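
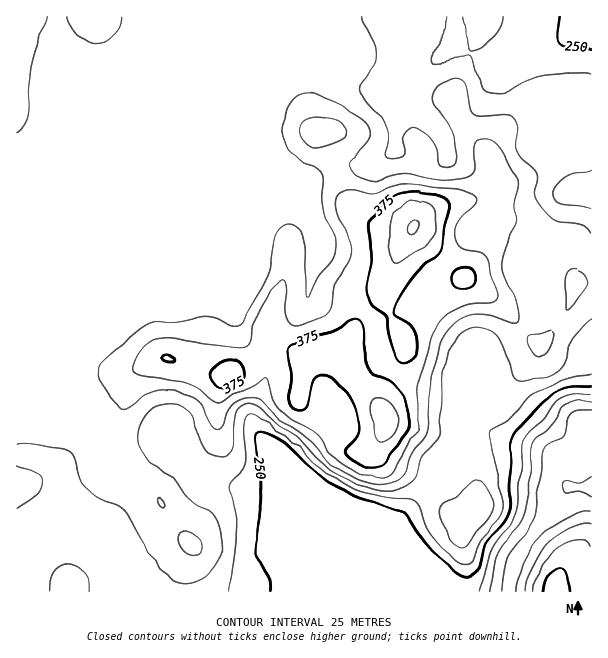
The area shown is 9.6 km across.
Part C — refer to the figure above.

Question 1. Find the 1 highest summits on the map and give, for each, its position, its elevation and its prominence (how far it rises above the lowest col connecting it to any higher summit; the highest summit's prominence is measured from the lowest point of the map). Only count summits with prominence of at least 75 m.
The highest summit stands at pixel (413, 228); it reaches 427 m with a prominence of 281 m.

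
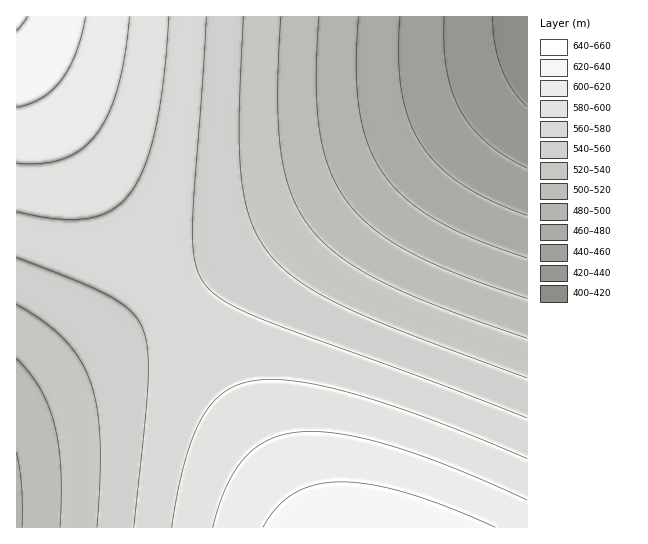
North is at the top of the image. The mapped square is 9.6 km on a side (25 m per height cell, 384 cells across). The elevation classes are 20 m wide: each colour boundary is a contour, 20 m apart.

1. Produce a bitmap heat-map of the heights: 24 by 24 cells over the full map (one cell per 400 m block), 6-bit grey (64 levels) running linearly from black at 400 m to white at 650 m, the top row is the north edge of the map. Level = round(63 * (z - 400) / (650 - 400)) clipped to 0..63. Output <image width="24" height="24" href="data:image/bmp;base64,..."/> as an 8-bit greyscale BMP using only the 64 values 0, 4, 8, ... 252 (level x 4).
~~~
<image width="24" height="24" href="data:image/bmp;base64,Qk12BgAAAAAAADYEAAAoAAAAGAAAABgAAAABAAgAAAAAAEACAAATCwAAEwsAAAABAAAAAAAAAAAAAAEBAQACAgIAAwMDAAQEBAAFBQUABgYGAAcHBwAICAgACQkJAAoKCgALCwsADAwMAA0NDQAODg4ADw8PABAQEAAREREAEhISABMTEwAUFBQAFRUVABYWFgAXFxcAGBgYABkZGQAaGhoAGxsbABwcHAAdHR0AHh4eAB8fHwAgICAAISEhACIiIgAjIyMAJCQkACUlJQAmJiYAJycnACgoKAApKSkAKioqACsrKwAsLCwALS0tAC4uLgAvLy8AMDAwADExMQAyMjIAMzMzADQ0NAA1NTUANjY2ADc3NwA4ODgAOTk5ADo6OgA7OzsAPDw8AD09PQA+Pj4APz8/AEBAQABBQUEAQkJCAENDQwBEREQARUVFAEZGRgBHR0cASEhIAElJSQBKSkoAS0tLAExMTABNTU0ATk5OAE9PTwBQUFAAUVFRAFJSUgBTU1MAVFRUAFVVVQBWVlYAV1dXAFhYWABZWVkAWlpaAFtbWwBcXFwAXV1dAF5eXgBfX18AYGBgAGFhYQBiYmIAY2NjAGRkZABlZWUAZmZmAGdnZwBoaGgAaWlpAGpqagBra2sAbGxsAG1tbQBubm4Ab29vAHBwcABxcXEAcnJyAHNzcwB0dHQAdXV1AHZ2dgB3d3cAeHh4AHl5eQB6enoAe3t7AHx8fAB9fX0Afn5+AH9/fwCAgIAAgYGBAIKCggCDg4MAhISEAIWFhQCGhoYAh4eHAIiIiACJiYkAioqKAIuLiwCMjIwAjY2NAI6OjgCPj48AkJCQAJGRkQCSkpIAk5OTAJSUlACVlZUAlpaWAJeXlwCYmJgAmZmZAJqamgCbm5sAnJycAJ2dnQCenp4An5+fAKCgoAChoaEAoqKiAKOjowCkpKQApaWlAKampgCnp6cAqKioAKmpqQCqqqoAq6urAKysrACtra0Arq6uAK+vrwCwsLAAsbGxALKysgCzs7MAtLS0ALW1tQC2trYAt7e3ALi4uAC5ubkAurq6ALu7uwC8vLwAvb29AL6+vgC/v78AwMDAAMHBwQDCwsIAw8PDAMTExADFxcUAxsbGAMfHxwDIyMgAycnJAMrKygDLy8sAzMzMAM3NzQDOzs4Az8/PANDQ0ADR0dEA0tLSANPT0wDU1NQA1dXVANbW1gDX19cA2NjYANnZ2QDa2toA29vbANzc3ADd3d0A3t7eAN/f3wDg4OAA4eHhAOLi4gDj4+MA5OTkAOXl5QDm5uYA5+fnAOjo6ADp6ekA6urqAOvr6wDs7OwA7e3tAO7u7gDv7+8A8PDwAPHx8QDy8vIA8/PzAPT09AD19fUA9vb2APf39wD4+PgA+fn5APr6+gD7+/sA/Pz8AP39/QD+/v4A////AGh0fIiUoKy4wMzU3ODo6Ozs7Ojk4NzY1Gh0fIiUoKy0wMjQ2Nzg5OTk4ODc2NTQyGh0fIiUoKi0vMTM0NjY3NzY2NTQzMjEwGh0fIiUnKiwuMDIzNDQ1NDQzMzIxLy4tGx0gIiUnKSwuLzEyMjIyMjIxMC8uLSwrHB4gIyUnKSstLi8wMDAwMC8uLSwrKikoHR8hIyUnKSssLS4uLi4uLSwrKikoJyYlHiAiJCYnKSorLCwsLCwrKiopKCcmJCMiICIjJSYoKSoqKysrKiopKCcmJSQjIiEgIiMlJicoKSkqKikpKCcmJSQjIiEgHx4dJCUmJygpKSkpKSgnJiUkIyIgHx4dHBsaJicoKSkpKSkpKCcmJCMiIB8eHRwaGRkYKCkqKioqKikoJyYkIyEgHh0bGhkYFxYVKyssLCwrKikoJyUjISAeHBsZGBcVFBMSLS0tLS0sKyooJiQiIB4cGhkXFhQTEhEQLy8vLy4tLCooJiQiHx0bGRcVFBIREA8OMTExMC8uLCooJiMhHxwaGBYUEhAPDgwLMzMyMjAvLSsoJiMhHhwZFxUTEQ8NDAoJNTU0MzEvLSsoJiMgHhsZFhQSEA4MCgkINzY1NDIwLispJiMgHhsYFhMRDw0LCQcGODg2NTMxLiwpJiMgHhsYFRMQDgwKCAYFOjk3NjMxLywpJiMgHhsYFRMQDgwJBwYEOzo4NjQyLywpJiQhHhsYFRMQDgsJBwUDPDs5NzQyLywpJyQhHhsYFhMQDgsJBwUDA=="/>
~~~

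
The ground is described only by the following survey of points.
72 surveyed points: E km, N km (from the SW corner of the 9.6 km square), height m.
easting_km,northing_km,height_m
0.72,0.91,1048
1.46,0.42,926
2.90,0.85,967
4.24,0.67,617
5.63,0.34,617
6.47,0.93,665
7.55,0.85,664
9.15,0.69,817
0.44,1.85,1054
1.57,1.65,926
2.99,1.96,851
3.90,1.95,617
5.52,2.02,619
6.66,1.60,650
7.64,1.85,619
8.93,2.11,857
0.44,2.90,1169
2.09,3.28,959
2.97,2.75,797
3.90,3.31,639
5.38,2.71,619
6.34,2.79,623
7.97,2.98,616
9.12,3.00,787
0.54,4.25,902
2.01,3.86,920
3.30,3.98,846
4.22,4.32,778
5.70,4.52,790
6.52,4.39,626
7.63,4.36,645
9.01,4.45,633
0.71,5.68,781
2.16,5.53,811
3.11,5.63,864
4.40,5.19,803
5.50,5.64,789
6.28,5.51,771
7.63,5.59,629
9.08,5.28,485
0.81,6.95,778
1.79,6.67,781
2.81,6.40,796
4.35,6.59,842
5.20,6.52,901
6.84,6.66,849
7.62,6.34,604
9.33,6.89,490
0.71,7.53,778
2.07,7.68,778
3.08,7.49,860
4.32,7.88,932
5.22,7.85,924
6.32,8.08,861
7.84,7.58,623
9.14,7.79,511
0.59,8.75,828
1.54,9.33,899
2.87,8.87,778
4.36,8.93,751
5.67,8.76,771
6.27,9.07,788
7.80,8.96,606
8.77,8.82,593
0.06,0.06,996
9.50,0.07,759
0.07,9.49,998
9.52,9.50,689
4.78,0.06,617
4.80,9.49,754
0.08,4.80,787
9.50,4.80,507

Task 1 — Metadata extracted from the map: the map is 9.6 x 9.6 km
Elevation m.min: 470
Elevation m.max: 1200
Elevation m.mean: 770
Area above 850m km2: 24.3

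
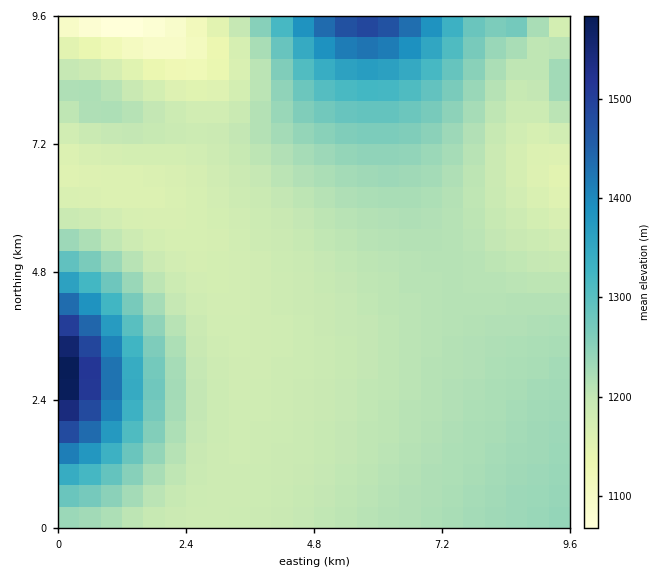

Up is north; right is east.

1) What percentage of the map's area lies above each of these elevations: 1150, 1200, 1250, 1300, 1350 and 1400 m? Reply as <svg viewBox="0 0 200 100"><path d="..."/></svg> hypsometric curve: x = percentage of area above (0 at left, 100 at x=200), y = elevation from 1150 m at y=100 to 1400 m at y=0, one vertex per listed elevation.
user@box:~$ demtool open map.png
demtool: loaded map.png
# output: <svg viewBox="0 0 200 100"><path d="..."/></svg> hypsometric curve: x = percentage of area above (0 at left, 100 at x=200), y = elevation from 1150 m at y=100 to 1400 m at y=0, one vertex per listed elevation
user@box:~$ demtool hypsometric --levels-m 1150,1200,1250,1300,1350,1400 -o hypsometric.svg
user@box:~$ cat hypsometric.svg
<svg viewBox="0 0 200 100"><path d="M193 100l-73-20-85-20-13-20-8-20-5-20"/></svg>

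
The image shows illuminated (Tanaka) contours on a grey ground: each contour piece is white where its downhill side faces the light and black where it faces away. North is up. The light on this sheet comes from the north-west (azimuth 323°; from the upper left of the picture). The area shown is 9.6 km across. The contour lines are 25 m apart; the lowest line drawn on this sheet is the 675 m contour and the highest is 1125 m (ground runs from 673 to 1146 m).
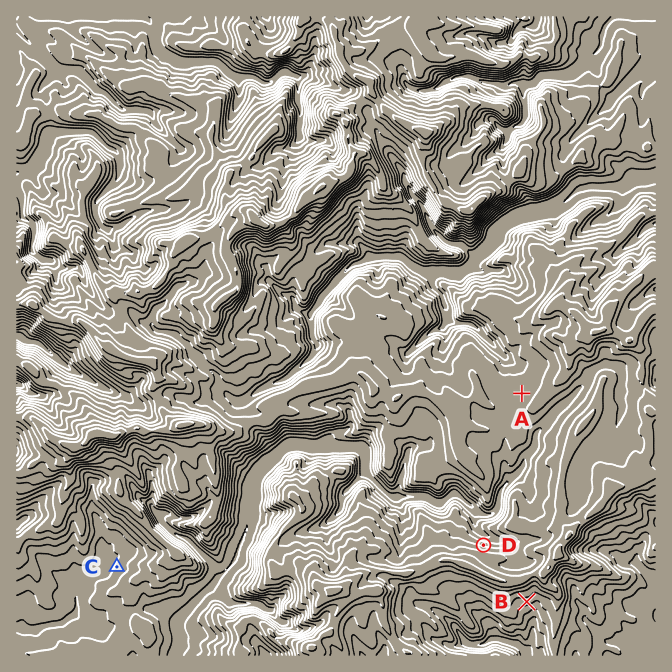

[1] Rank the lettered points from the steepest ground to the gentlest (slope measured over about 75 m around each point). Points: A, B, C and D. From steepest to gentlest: D B C A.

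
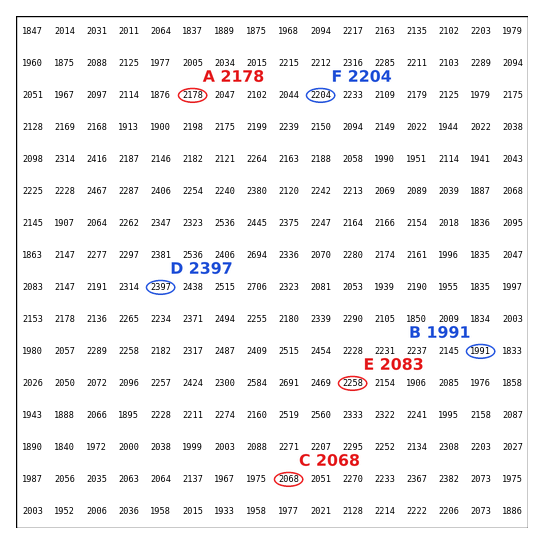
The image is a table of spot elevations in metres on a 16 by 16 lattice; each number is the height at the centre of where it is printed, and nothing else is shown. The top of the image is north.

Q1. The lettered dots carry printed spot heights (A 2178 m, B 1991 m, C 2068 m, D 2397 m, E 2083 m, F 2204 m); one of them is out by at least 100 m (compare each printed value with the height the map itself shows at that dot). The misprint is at E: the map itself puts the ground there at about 2258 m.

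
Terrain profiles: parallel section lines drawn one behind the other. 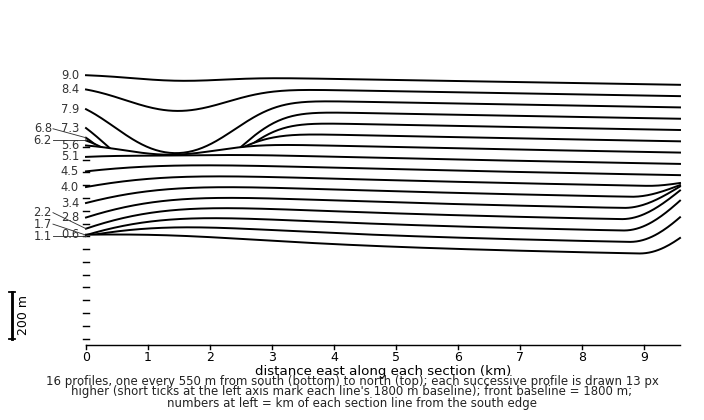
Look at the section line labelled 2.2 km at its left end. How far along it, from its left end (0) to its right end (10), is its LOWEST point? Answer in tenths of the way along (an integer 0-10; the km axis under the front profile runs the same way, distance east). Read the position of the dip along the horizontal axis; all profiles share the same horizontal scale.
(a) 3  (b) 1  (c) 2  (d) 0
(d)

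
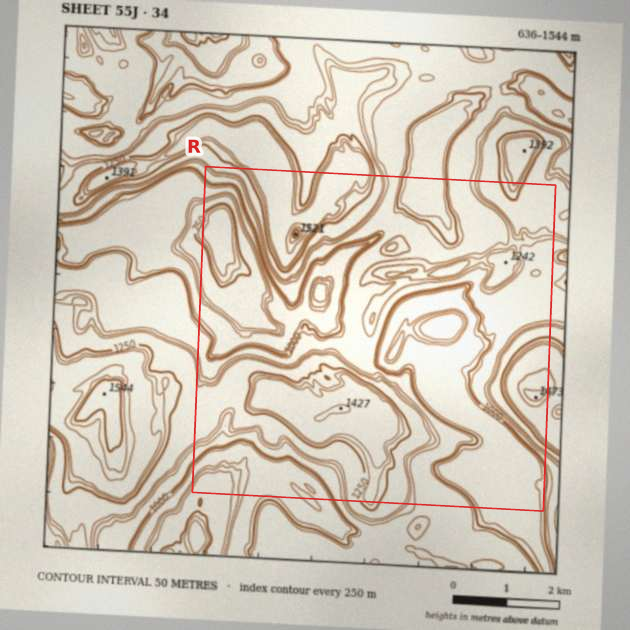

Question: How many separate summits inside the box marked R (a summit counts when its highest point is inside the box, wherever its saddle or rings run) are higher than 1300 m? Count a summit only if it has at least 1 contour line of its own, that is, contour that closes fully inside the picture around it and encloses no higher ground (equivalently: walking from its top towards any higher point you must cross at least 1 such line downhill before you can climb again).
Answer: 3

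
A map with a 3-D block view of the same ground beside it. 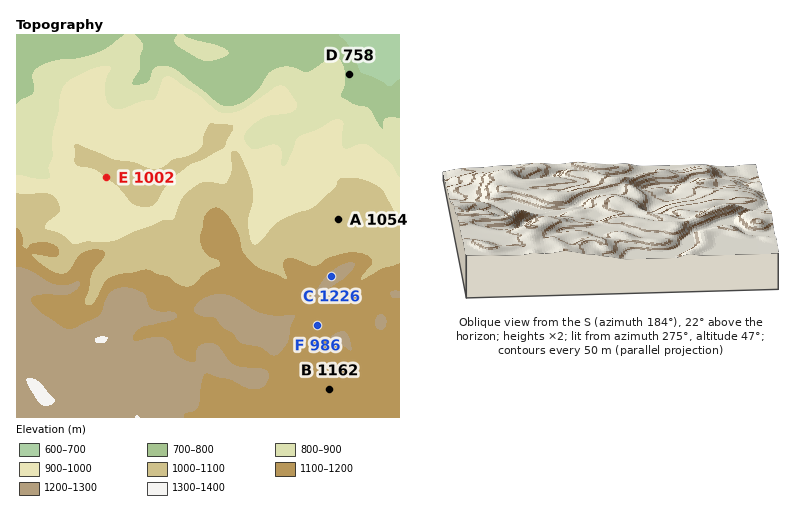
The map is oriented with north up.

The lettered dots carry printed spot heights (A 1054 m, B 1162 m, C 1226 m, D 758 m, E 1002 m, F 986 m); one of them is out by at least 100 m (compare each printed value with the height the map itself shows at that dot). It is F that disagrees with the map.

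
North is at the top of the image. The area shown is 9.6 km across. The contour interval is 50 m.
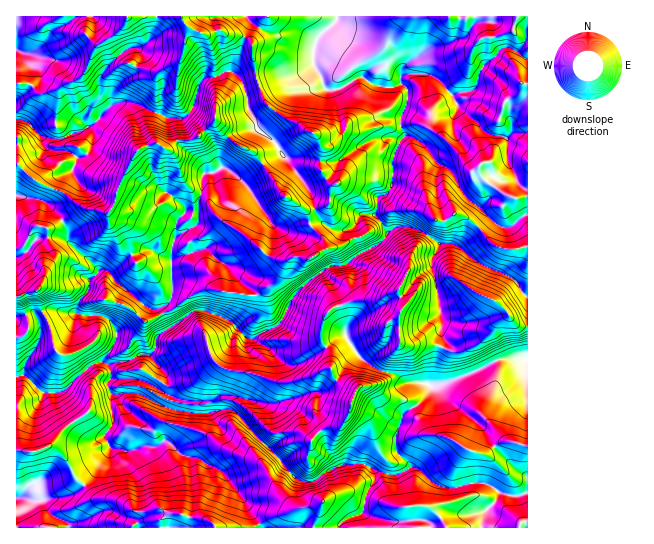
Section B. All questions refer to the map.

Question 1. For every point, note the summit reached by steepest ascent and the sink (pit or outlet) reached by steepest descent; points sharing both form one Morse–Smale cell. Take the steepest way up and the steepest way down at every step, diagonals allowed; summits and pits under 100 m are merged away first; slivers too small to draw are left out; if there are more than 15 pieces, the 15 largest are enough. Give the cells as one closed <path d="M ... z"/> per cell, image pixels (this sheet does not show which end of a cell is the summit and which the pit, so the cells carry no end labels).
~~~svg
<path d="M205 311l-11 0-37 26-1 9-7 9 12 14 3 6-9 12-22-8-22 0-3 3 3 11 2 2 25-2 25 14 28 6 19 0 12-4 8 0 7 4 18 22 25 24 8 12 13 10 13 0 9-8 22-9 18 0 15 8 11 3 9 0 13-8-14-14-2-14 8-24 24-20 4-8-4-3-22-1-12-10-19-5-18-15-10-17-11 3-29 21-12 5-5 0-8-4-16-16-12-6-6 0-18-19z"/><path d="M206 249l-5 0-30 11-20-11-5 0-17 7-16 15-14 0-9 8-2 12-8 8-5 14-24-4-14 8-3-4-5 0-13 5 1 133 16 1 18-7 12 9 12 23 6 6 4 1 6-6 18-27-4-17 7-8 1-9-2-11 1-12-4-7 0-5 3-3 22 0 22 8 8-8 1-5-15-19 4-4 3-12 5-6 33-22 11 0 25 10 4-1 7-9 6-20-2-5-20-22-10-5z"/><path d="M510 48l-9 1-18 18-8 22-6 3-18 3-16-18-5-2-20-2-10 5 0 4 8 9-1 14-7 16 4 16-5 6-7 19 0 24-6 9-9 3 0 11-2 6 12 17 7-4 13-1 18 6 14 11 14 0 5 3 20 16 35 16 6 6 2 6 6 5 1-237z"/><path d="M314 65l-13 8-10 3-10-3-20 0-22 5 5 8 4 23 7 10 2 10 19 14 7 12 24 31 5 9 3 16 5 10 13 8 12 2 8-4 8-12 13 0 3-6 0-11 9-3 6-9 0-24 7-19 5-6-4-16 7-16 1-14-6-7-7 3-14 0-10-3-8-7-5 0-16 11-13 3-5-4-3-10z"/><path d="M233 72l-10 0-9 5-8 0-7 8-6 22-4 6 13 10 11 0-11 10-11 7-13 0-9 8-6 0-8-5-18 7-14 27-8 26-6 9-24-4-20-15-8-4-4 2-6 12 10 10 7 10 5 20 30 28 11 1 19-16 17-7 5 0 19 11 2-14 4-9 1-16 9-9 13 2-2-9 6-16 0-14 2-2 8 0 8-5 4 0 14 11 4 0 24-19 16-6-10-14-16-11-2-10-7-10-4-23z"/><path d="M138 393l-26 2-1 11 2 16-8 12 0 4 6 10 20 3 10-4 16 0 9-6 13 12 20 6 25 15 38 54 76 0 7-8 18-7 2-16 10-16 0-10-8-6-22-1-22 9-9 8-13 0-13-10-8-12-25-24-20-23-5-3-8 0-12 4-35-2z"/><path d="M225 168l-22 7 0 14-6 16 0 20-22 13-4 21 35-10 26 22 13 15 2 5-6 20-10 11 16 17 7 0 8-7 16-7 15-28 17-17 20-13 17-3 15-12 17-8 9-11-14-18-13 0-4 8-12 8-12-2-10-6-13 1-11 8-16-1-11-6-24-38z"/><path d="M181 16l-52 0-5 10-7 7-18 11-5-1-9-9 3-17-14-1-5 7-14 6-17 20-7 4-8 1 8 12 1 16-4 8-12 9 0 20 10 2 7 7 4 0 12-7 14 0 7 3 5 9 19-9 17-19 7-2 19 1 33 15 15-2 4-4-9-8-4-12 1-20 11-42 0-4z"/><path d="M527 359l-30 1-28 15-22 8-17 2-3 10-26 23-6 21 2 14 14 15 10 3 12 12 12 5 10 0 18-5 9 0 11 4 8 6 9 3 17-3z"/><path d="M407 227l-13 1-15 16-17 8-15 12-17 3-7 6 9 10 1 12 12 32 0 8 11 18 18 15 19 5 12 10 18 0 8 2 4-4 1-20 8-19-3-8-2-37-7-27 0-12 7-11 0-4-14-10z"/><path d="M527 16l-189 0-2 5-19 17-4 12 0 15 8 12 3 10 5 4 13-3 16-11 5 0 8 7 10 3 14 0 6-4-1-5 2-2 8-3 11 0 14 4 16 18 18-3 6-3 8-22 18-18 9-1 15 11 3-1z"/><path d="M453 244l-14 0-7 14 0 12 9 45 0 19 3 5-8 22-3 24 14-2 22-8 28-15 28 0 3-2 0-61-7-6-2-6-6-6-35-16z"/><path d="M166 441l-9 6-16 0-10 4-17-2-4-2-2 7-24 31 1 2 9 10 23 3 20 12 25-3 9 5-12 6-18 1-4 2 1 5 123-1-14-20-4-9-22-27-22-12-20-6z"/><path d="M337 16l-155 0 6 15-11 42-1 20 4 12 10 7 3-5 4-18 4-8 5-4 12-1 5-4 10 0 6 5 22-4 20 0 10 3 12-4 10-7 0-15 4-12 19-17z"/><path d="M415 468l-6 0-11 7-9 0-14-4 0 10-10 16-2 16-18 7-6 7 189 0-1-34-17 3-9-3-8-6-11-4-9 0-18 5-10 0-12-5z"/>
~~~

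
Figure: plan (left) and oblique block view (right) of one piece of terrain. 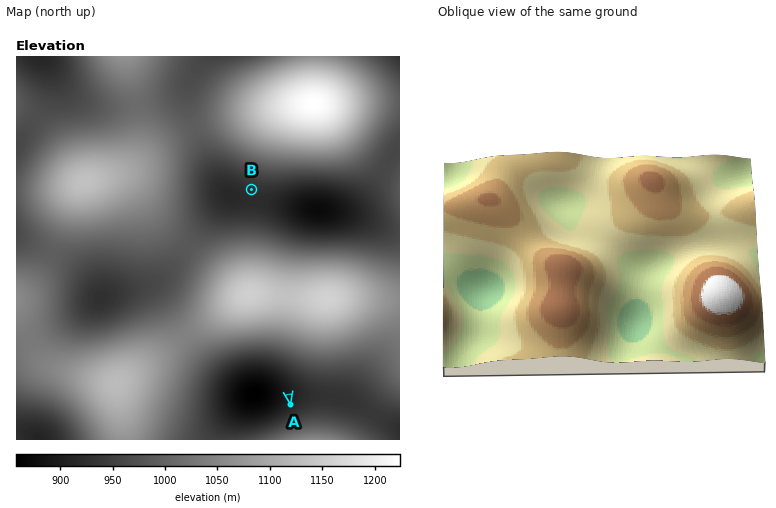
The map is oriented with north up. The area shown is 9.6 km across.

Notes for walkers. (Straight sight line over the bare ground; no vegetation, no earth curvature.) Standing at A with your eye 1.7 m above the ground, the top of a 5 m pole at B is hidden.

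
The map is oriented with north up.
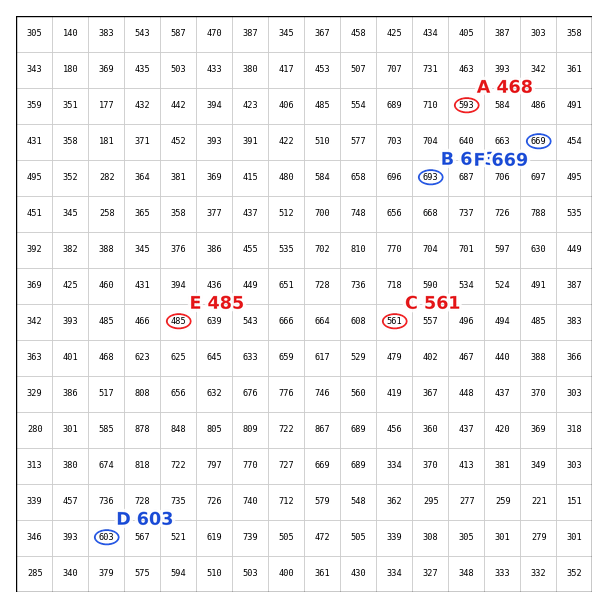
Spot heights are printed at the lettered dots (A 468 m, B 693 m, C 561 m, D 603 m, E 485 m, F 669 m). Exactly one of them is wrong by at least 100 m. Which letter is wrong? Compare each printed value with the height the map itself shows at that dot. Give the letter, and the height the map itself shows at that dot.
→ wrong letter A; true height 593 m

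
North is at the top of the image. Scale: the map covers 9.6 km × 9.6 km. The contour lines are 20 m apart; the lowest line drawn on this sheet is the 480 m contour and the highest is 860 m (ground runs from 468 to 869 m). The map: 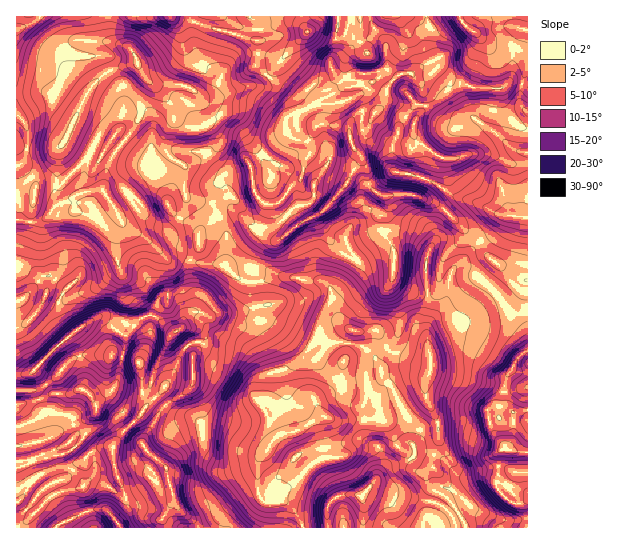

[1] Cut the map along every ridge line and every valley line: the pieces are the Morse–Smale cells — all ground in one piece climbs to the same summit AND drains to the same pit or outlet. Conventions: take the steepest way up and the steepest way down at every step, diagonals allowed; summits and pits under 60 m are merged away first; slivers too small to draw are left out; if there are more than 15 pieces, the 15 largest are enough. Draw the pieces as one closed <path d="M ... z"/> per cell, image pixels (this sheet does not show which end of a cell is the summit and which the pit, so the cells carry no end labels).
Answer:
<path d="M426 16l-87 1-3 36-5 8 0 6 13 19-14 10-11 5-2 4 3 8 0 10-3 4-16-14-10 2-6 6 0 6 4 7-2 2-2 0-16 15-19 12-1 5-20 5-8 8 0 5 10 21 8 7-10-2-8 3-21 16-1 16-8 12 2 2 30 4 18 15 9 3 17-3 8-4 20 1 12 4 15 0 9 8 1 13 4 11 4 8 7 7 11 4 17-1 11 16 9-6 5-14 0-9-11-27 2-10 2-2 6 6 18 8 17-1 5-6 1-17 5-14 16-14 3-6-3-9-16-17-10-6-19-8 5-8 8-28 4-6-14-9-6-9 0-10 10-18 0-18-11-15 9-7 12-6-8-19 4-13z"/><path d="M86 40l-9 1-9 14 0 8 3 6 17 17 1 4-8 13-14 35-8 11-4 42 2 7 7 4-6 2-11 13-8 4-14 0-8-2 3-4 0-13-1-5-3-2 0 68 25 13 10 0 4 3 12 10-6 6 4 2 10-1 26-11 18-15-3-13 0-18 6-16 5 5 10 4 6 0 8-4 18 1 4-2 7-9 7-19-3-8 0-25 23-11 12-12 0-6-9-10-17 1-10-4-7-7-5-14-26-25-8-13-4-12-6-6-18-6z"/><path d="M435 59l-23 15 11 15 0 18-10 18 0 10 6 9 14 9-4 6-8 28-5 8 19 8 10 6 38 36 5 12 7 6 6 2 13-2 13 1 1-178-10-3-9 0-7 5-28 0-15-4-7-3-13-15z"/><path d="M198 23l-5 2-1 6 3 16 5 12 20 15 1 3-4 9-10 9-8 0-16-10-30 0 18 18 5 14 7 7 10 4 17-1 9 10 0 6-12 12-23 11 0 25 3 8-3 11-7 12-8 7-18-1-15 5 14 8 16 16 16-1 8 4 9-13 1-16 21-16 14-4-8-12-6-18 8-8 20-5 1-5 19-12 16-15 2 0 2-2-4-7 0-6 6-6 10-2 15 13-1-9-8-12-51-39 3-15-2-11-47-12z"/><path d="M402 409l-19 10-12 1-37 0-11-4-2 1-4 4 0 6 6 15 1 16-15 9-18 18-20 10-11 2 5 4 20 0 4 3 7 9 7 15 162 0 0-3-12-20-10-10-9-4-5-5-2-13 6-6 0-12-10-3-8 1-4-11 0-16z"/><path d="M285 276l-10 0-8 4-14 3-1 12 7 23 13 12 15 23 2 12-4 5 0 7 4 14 6 5 18 1 7 16 5 4 9 3 49-1 18-8 2-2-12-24-7-6-8-20 0-4 11-8-7-12-5-4-17 1-11-4-7-7-4-8-4-11-1-13-6-6-18-2z"/><path d="M503 307l-8 1-37 16-27 16-3 5 3 10 0 15-6 12 0 13 14 31 0 16-4 12 26 22 22-1 14 2 2-2 0-22 5-4 0-3-12-16-4-20 6-3 14 2-4-4 0-16 3-12 12-20 9-6 0-37-13-1z"/><path d="M109 16l-93 1 0 177 4 8-2 18 21 1 8-4 11-13 6-2-7-4-2-7 4-42 8-11 14-35 8-13-1-4-17-17-3-6 0-8 5-10 8-5 34 3-6-9z"/><path d="M166 405l-6 6-17 30 4 10 20 18 6 32-12 18 4 9 138-1-3-8-11-15-4-3-20 0-6-7-2-31 9-12-19-6-22-16-22-2-8-8-17-4z"/><path d="M191 260l-2 2 0 16 6 16-2 16-8 7-2 6 1-9-5-13-6-5-8-1-6 4-4 12-4 4 24 17 4 7 7 8 7-4 9 0 9 6 19 2 15 5 12 19 0 26 11 16 0 6 6 16 8-6 16-2 16-11 8-3-9-20-18-1-6-5-4-14 0-7 4-5-2-12-15-23-13-12-3-5-4-18 0-12-11-3-18-15-21-1z"/><path d="M119 355l-34 0-10 2-33 31-8 3-18 0 1 137 8 0 2-7 24-25 12-5 21-5-4-9-16-12-3-10 12-6 11-12 5-18 7-8 0-6-4-6 6 2 5-2 10-10 6-12 4-20z"/><path d="M202 343l-9 0-6 4 5 7 1 27-2 6-24 19 11 9 17 4 8 8 22 2 22 16 19 6-9 12 0 23 4 10 10-1 20-10 18-18 15-9-1-16-6-15 2-8-5 1-16 11-16 2-8 6-6-16 0-6-11-16 0-26-9-16-13-7-24-3z"/><path d="M125 356l-4 2-2 19-6 12-10 10-8 3 1 9-7 8-5 18-11 12-12 6 3 10 16 12 4 9-25 6-12 7-20 22-1 7 94-1-5-10 10-11 2-5-12-32-2-23 8-12 26-28 0-5-4-7 0-15-4-17-4-3z"/><path d="M463 228l1 7-3 6-16 14-4 8-2 23-5 6-17 1-18-8-6-6-2 2-2 10 11 27-3 19-10 10 4 5 8 1 16 8 15 2 1-8-3-6 1-7 29-18 43-17 14 6 13 0 0-20-11-4-13-19-16-13-5-12z"/><path d="M527 352l-8 5-12 20-3 12 0 16 4 4-14-2-6 3 4 20 12 16 0 3-5 4 0 22-2 2-14-2-22 1-26-21-3 6 1 6-6 6 2 13 5 5 9 4 10 10 13 23 62-1z"/>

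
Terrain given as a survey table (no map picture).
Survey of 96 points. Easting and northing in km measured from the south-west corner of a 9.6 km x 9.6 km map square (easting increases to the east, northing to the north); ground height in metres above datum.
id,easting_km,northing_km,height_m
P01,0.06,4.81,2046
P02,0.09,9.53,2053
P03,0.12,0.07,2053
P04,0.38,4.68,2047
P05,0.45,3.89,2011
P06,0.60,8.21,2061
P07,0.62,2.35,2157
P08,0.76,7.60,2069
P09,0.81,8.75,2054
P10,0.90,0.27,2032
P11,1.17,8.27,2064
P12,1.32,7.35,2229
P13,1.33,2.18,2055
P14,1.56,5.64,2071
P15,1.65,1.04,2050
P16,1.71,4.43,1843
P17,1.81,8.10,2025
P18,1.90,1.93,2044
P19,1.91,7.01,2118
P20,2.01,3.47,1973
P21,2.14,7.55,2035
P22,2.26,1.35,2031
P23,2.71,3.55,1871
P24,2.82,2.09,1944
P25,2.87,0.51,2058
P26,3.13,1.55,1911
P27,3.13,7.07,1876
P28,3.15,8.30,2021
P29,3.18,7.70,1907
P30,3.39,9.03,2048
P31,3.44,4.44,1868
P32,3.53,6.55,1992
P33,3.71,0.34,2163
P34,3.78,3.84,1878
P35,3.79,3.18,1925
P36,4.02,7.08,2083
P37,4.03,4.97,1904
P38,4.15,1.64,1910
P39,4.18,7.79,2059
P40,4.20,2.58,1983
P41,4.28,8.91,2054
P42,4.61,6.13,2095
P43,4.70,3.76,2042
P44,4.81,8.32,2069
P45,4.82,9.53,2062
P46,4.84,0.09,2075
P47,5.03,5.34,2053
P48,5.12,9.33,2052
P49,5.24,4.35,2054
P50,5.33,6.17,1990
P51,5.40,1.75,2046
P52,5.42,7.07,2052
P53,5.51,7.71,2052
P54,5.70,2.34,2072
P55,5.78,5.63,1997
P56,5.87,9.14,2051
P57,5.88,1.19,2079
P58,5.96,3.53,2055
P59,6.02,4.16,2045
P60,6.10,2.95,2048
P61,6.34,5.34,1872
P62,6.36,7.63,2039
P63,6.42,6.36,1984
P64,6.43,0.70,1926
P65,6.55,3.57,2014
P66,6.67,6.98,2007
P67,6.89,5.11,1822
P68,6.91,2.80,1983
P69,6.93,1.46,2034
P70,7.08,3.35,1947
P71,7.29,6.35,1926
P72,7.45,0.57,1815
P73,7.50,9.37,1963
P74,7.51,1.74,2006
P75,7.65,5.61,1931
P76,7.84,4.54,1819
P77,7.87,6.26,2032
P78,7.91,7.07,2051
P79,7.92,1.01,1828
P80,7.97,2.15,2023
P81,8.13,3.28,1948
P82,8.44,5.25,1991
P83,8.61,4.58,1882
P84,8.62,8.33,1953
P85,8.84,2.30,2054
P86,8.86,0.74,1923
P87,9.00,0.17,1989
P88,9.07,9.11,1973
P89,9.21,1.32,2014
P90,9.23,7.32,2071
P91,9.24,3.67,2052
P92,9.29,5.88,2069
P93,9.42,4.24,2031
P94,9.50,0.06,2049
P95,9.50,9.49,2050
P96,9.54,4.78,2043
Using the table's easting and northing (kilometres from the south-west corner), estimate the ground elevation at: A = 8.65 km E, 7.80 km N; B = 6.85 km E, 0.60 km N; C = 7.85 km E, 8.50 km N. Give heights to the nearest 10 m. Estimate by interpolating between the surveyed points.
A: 1980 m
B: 1870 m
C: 1960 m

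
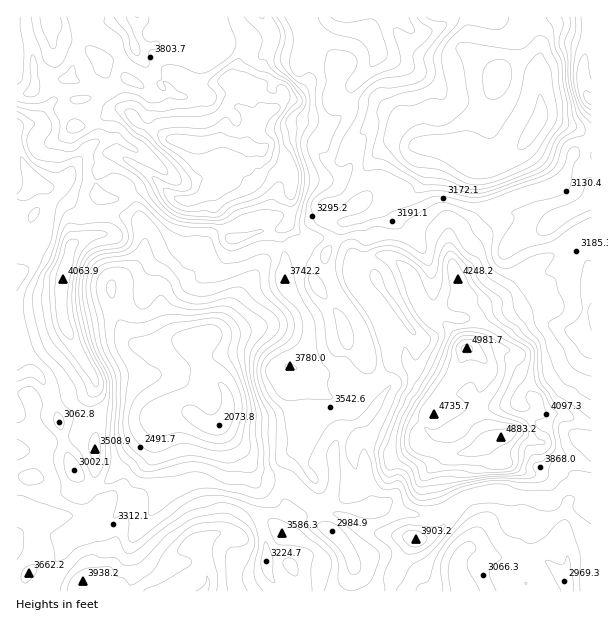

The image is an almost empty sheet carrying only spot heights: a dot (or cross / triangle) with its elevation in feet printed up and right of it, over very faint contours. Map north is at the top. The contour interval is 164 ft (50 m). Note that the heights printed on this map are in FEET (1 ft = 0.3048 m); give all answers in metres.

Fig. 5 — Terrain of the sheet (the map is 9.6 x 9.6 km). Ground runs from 630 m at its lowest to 1520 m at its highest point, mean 1040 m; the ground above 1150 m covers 22.6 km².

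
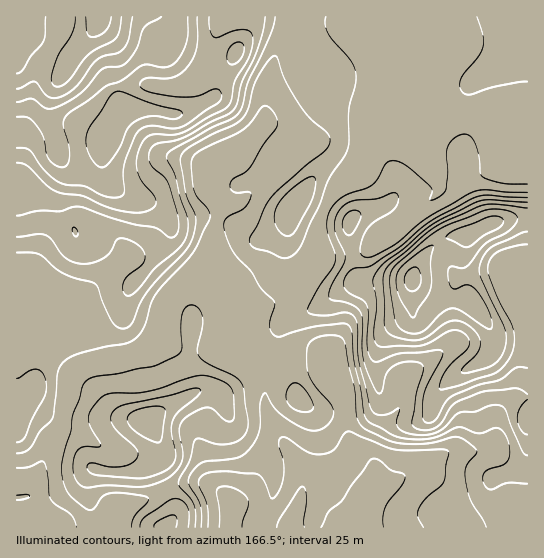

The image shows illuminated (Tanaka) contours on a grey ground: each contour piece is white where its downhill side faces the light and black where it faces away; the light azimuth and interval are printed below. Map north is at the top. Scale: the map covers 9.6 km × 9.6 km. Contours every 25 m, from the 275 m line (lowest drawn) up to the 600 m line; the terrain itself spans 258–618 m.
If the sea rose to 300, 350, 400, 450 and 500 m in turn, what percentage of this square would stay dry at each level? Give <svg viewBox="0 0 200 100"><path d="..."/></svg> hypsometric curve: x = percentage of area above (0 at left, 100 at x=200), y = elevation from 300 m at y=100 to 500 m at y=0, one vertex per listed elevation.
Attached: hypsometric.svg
<svg viewBox="0 0 200 100"><path d="M187 100l-38-25-83-25-27-25-20-25"/></svg>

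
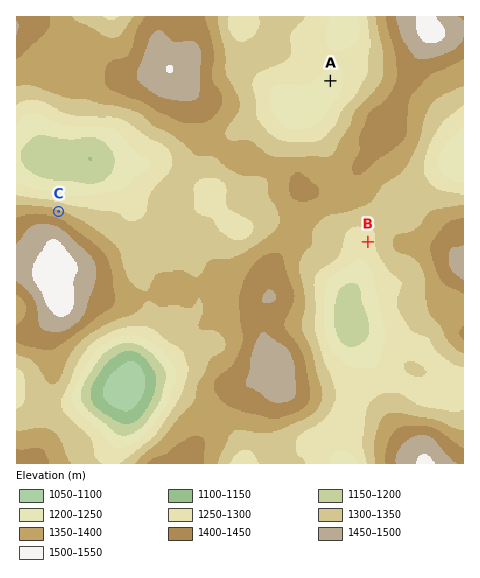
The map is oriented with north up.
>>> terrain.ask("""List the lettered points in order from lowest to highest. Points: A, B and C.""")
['A', 'B', 'C']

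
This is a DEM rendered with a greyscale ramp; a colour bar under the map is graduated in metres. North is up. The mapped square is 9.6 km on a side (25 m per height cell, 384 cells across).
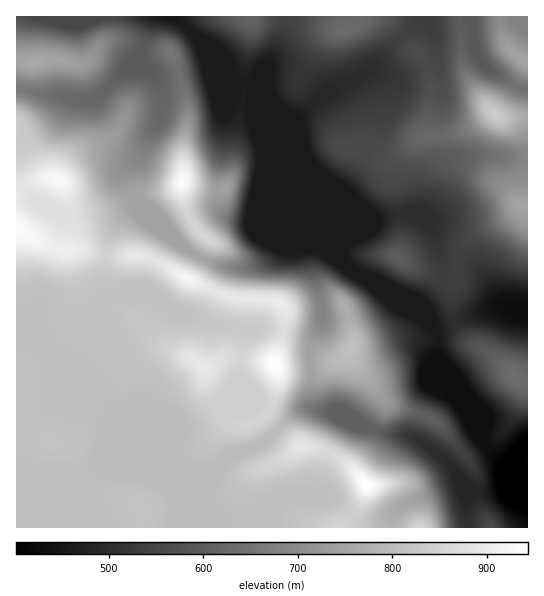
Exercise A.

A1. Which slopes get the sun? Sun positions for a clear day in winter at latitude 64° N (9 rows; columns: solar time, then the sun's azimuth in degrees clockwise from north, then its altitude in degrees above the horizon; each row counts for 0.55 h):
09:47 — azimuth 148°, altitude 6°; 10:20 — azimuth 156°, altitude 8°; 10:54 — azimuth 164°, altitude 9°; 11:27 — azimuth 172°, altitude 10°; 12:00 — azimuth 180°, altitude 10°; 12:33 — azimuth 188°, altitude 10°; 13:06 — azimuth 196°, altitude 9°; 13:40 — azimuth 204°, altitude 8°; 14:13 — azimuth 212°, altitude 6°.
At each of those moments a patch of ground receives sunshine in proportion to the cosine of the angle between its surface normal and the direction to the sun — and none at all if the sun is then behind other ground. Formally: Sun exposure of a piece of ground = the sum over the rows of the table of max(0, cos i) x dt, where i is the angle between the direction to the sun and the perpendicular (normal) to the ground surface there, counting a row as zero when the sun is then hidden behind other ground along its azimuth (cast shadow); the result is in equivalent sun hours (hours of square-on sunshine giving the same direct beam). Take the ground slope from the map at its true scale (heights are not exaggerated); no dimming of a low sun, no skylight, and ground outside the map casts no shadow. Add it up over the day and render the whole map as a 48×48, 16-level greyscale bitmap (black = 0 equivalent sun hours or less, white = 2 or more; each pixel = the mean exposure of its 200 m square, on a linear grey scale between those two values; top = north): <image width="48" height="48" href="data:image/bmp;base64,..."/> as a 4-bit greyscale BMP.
<image width="48" height="48" href="data:image/bmp;base64,Qk32BAAAAAAAAHYAAAAoAAAAMAAAADAAAAABAAQAAAAAAIAEAAATCwAAEwsAABAAAAAAAAAAAAAAABEREQAiIiIAMzMzAERERABVVVUAZmZmAHd3dwCIiIgAmZmZAKqqqgC7u7sAzMzMAN3d3QDu7u4A////AFVVVVVmZVZlVVVVVVVVQ0VlRCEjRFQiIlVVVVVmZmZlVVZmZVVEMiapdBACM0IAAlVVVVZmVVVVVWZmZmVURFff6lESMzERNVVVVVZVREVVVVZnd3ZmZnm83skyJFZDRVVVVVVURVVVVVVnmZh3d5kxEjIiNHdURWZmZmVVVVVVVVVEV5qpmZQAAAABNoVFVWd3dmVVVVVWZ3ZSEki7qDAAAAACV1JYVWZmZmZVVVVVZniHQiR3UgAAAAAUdRFqhVVVVVZVVVVVVnirpjEQAAAAAAJYchNYuVVVVVZVVVVVZndmm2AAAAAAEkaIQTRFvlVVVVVlVVVWd2VUR4EAAAACi5YxAkRWr2ZVVVVmVVZniGVVVYYAAABIh0AAA0Wr3mZlVVVmZmZ3iYZVZ6yDRGm6UyAAJFne22ZlVVZmZmZ3iZdWi8y6ve2nVEABNHq7l1VWVWZmZmeJl3h3qpdmi7qFNFMSNqmGVFVWZmZmVneIdEZ3ZURFVndjETU0Wql0IVVWZmZVZmZTIRJDEBRUIkZkISWHipcxAFVWZmVWZlUxEiIzEARjASRDMkVlVCEAAFVWZmVWZlQzI0RVQ0aFEjIREjI1UgAAAFVWZmZmZVRFRWeIiImWNGMRAAJGdAAAAWZWZmZlVVVWeJu8y5ZVRnMQATRXd1EAE2ZmZmZlVVZ6zLllVCESNCAAE0WIeJhmZ3Z3d2ZmZmi+6TAAAAAAEAABNZy4Z3iKvIiaqYd4mau3MAAAAAAAAAATa9uGVWer3qvLy7mazcgwAAAAAAAAAAFIq5ZUVmiavLy5iZhmZTAAAUUQAAAAAAEkVUNEVniZrKl1REMhAAAAKrYQAAAAABAAABI0Vnmr3nVDM0QxAAACphAAAAAAARIQABE0RGi+7DIjVURCAAA6YQAAAAABEiIiERNVVWeLuRJFZURDISWqQhMQAAESM0MzVlVXdmd4mEVXh1MjVXzchliAABEjNERqupmYiImXQ1eap0IRNFesqGeUERIzREapmJmZmaqVIUaHVDMyIRI1ZBFXISIzRHmHd3iamYZTIyEQASNEIRIhIgAWQjM0Sbp2d4iIh1MRJCEAATRmUyIgEQADVEREiphlZ5mHZlQzRUMAATVmUxEAEQABRERWd2VVRXmZmYibqVMAABJGYxAAIgACRFVVVERERFVnir3/61MAAAADZTEQMwATRFVVQzREQyMzNI7/yiEAAAACRUMhIwETRFVlIjNEQyIyI3umVQAAAAABIzMyExIkRFiWMiNERDIzNXYgAAAAEjMgASMzIzRERGiHZDM0RERERlEAAEWImqhBABNUIzRFVVVnd2VDRFVEViAAA93d7tyDEjVkMzRGVURniIdUVnZUVQAATHeJhmiGRGiFMzRXhVVomqmHZ4hUUwAFuRERABR4dVdjI0Rpy4d5rMy5h3ZUUyFrcQAAAAFHdSEAI1iry5iIrN3cp0M0RDV0EAAAAAABEAAASN7bqod2Zni7qVRFVVZjEgAAAAAAAAABWKqHZ2ZVVERmd2VVVVZURQ=="/>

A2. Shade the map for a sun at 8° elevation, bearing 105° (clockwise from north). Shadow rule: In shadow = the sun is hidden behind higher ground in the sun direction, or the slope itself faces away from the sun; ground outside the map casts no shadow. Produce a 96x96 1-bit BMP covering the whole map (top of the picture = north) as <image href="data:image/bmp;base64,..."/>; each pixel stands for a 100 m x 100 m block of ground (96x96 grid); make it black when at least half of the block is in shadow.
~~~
<image width="96" height="96" href="data:image/bmp;base64,Qk2+BAAAAAAAAD4AAAAoAAAAYAAAAGAAAAABAAEAAAAAAIAEAAATCwAAEwsAAAIAAAAAAAAA////AAAAAAAAAAAAAAAAAAHgBwAAAAAAAAAAAAPgBwAAAAAAAAAAAAHgBgAAAAAAAAAAAAAAAAAAAAAAAAAAAgAAAAAAAAAAAAAABwAAAAAAAAAAAAAAD4AAAAAAAAAAAAAAH4AAAAAAAAAAAAAAP4AAAAAAAAAAAAAAfwAAAAAAAAAAAAAAfgAAAAAAAAAAAAAAPgAAAAAAAAAAAAAAAAAAAAAAAAAAAAAAAAAAAAAAAAAAAAHgAAAAAAAAAAAAAAPwAAAAAAAAAAAAAAHwAAAAAAAAAAAAAAHwAAAAAMAAAAAAAADwAAAAAMAAAAAAAAAAAAAAAGAAAAAAAAAAAAAAAHAAAAAAAAAAAAAAAHgAAAAAAAAAAAAAAPgAAAAAAAAAAAAAAfAAAAAAAAAAAAAAA+AAAAAAAAAAAAAAB+AAAAAAAAAAAAAAD+AAAAAAAAIAAAAAP+AAAAAAAAYAAAAAf+AAAAAAAB4AAAAA/8AAAAAAAD4AgAAB/wAAAAAAAD4AgAAB/gAAAAAAAD8AgAAD+AAAAAAAAD8AGAAB8AAAAAAAAB8AfAAD8AAAAAAAAAeA/AAD+AAAAAAAAAAA/AAD8AAAAAAAAAAA/AADgAAAAAAAAAAA/AABAAAAAAAAAAAA/AADAAAAAAAAAAAA+AADAAAAAAAAAAAA+AAHAAAAAAAAAAAA+AAGAAAAAAAAAAAA8AAEAAAAAAAAAAAB8AAAAAAAAAAAAB+B4AAAAAAAAAAMAB/AgAAAAAAAAAAIAAHgAAAAAAAAAAAAAAB4AAAAAAAAAAAAAAAeAAAAAAAAAAAAAAAeA4AAAAAAABAAAAAAB/wAAAAAADAAAAAAB/wAAAAAAAABwAAAB/4AAAAAAAADwAAAB/4AAAAAAAAHwAAAAf4AAAAAAAAfgAAAAD4AA+AAAAAfAAAAAB4AD/AAAAA/AAAAAAwAH/AAAAA+AAAAAAAAf/gAAAB8AAAAAAAA//gAAAD8AAAAAAAA//gAAAH8AAAAAMAB//AAAAP8AAAAAcAB/4AAAA/8AAAAA4AA/4AAAD/+AwAAAAAAP4AAAD/+AwAAAAAAP4AwAH/+AwAAAAAAHwAAAH/+AwAAwAAAAAAAAH/+AAABwAAAAAAAAD/+AAADwAAAAAAAAB/+AAAHwAAAAAAAAA/+AAAHwAAAAAAAAAf+AAAPwAOAAAAAAAH/AAAPgAPAAAAAAAD/AAAHgAPAf4AAAOB/AAAHgAHg/4AAA+B/AAAAAADj/4AAA/A/AAAAAAB//wAAA/AfAAAAAAB//wAAA/AOAAAAAAH//wAAAPAAAADAAAf//gAAAAAAAADAAA///AAAAAAAAADAAB//+AAAAAAAAADgAD//8AwAAAAAAADgAB//8DwAAAAAAADAAAAH4PwAAAAAAADAAAAD4fgAAAAAAAAAAAAD4/AAAAAAAAAAAAAD5/AAHgBwAAAAAAAD7+AAPgDwAAAAAAAD/+AAfwBgAAAAAAAD/+AA/4AAAAAAAAAD/8AA/4AAAAAAAAAD/8AAAAAB4AAAAAAD38A="/>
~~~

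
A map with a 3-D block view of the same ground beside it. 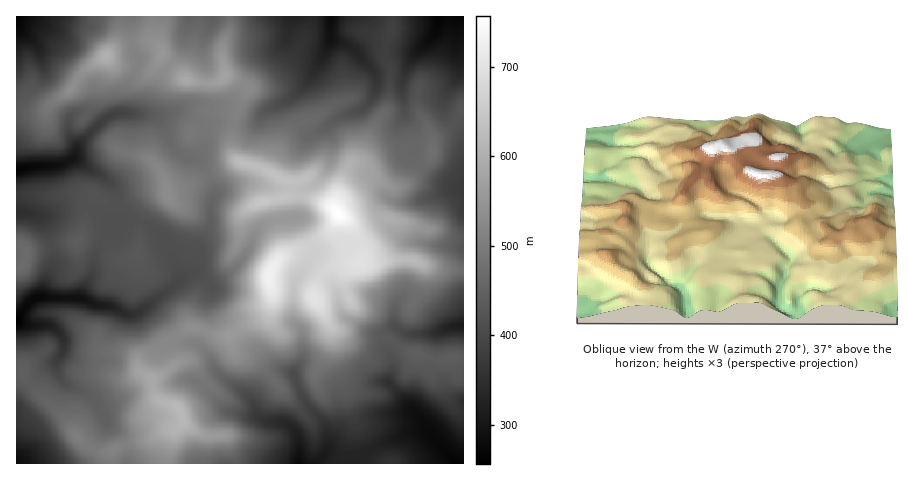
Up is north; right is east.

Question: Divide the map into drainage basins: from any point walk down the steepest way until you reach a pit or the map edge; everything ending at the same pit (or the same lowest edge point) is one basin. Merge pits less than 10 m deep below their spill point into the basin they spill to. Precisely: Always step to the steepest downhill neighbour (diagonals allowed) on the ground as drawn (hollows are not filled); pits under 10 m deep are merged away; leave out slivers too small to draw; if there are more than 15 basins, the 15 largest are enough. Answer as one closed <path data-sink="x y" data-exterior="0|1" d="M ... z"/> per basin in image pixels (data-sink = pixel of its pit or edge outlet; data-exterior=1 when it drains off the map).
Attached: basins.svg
<path data-sink="17 321" data-exterior="1" d="M241 162l-7 0-49 26-17 5-4-4-13 0-12 3-20 11-7 0-16-7-6 6-6 28-7 12-31 4-20 7-4-6-6-1 0 129 8 1 10 14 33 31 9 14 12 11 17 6 20-8 27-6 13-8 14-3 4-9-5-11-19-7-6-12-2-9 6-7 0-16 5-10 27-18 12 1 19 7 9 0 30-18 8-7 5-10-3-28 6-10 6-7 24-9 18-11 14-16 2-5-7-9-25-9-19 0 1-14-2-3-27-12z"/><path data-sink="455 463" data-exterior="1" d="M339 216l-16 20-18 11-24 9-6 7-6 10 3 28-5 10-8 7-29 17 3 14 5 5 19 7 21 24 5 1 17-8 11-3 5-4 13-24 1-13 2 3 0 28 14 27 2 14 8 15 6 30 7 7 22 4 1 2 71 0 1-106-31 1-26-8-19-13-34 0-24-13-15-26-1-5 2-9 10-15 15-7 15 1 3-1-11-8-6-11-2-27z"/><path data-sink="332 17" data-exterior="1" d="M392 16l-161 0-1 15-7 15 0 15 3 14 17 7 6 6-8 13-9 30 0 21 3 7 7 4 18 5 27 12 2 3-1 14 12-1 12 2 22 10 6-25 8-18 12-8 12-27 16-24 2-38-4-9 0-14 6-16z"/><path data-sink="17 169" data-exterior="1" d="M162 54l-6 12-8 6-17-6-16-2-9-8-19 12-13 17-31 27-26 0-1 83 81 1 15 7 7 0 20-11 12-3 13 0 4 4 17-5 49-26 4 0-6-10 0-21 9-30 8-13-21-12-8 5-9 3-24-4z"/><path data-sink="299 463" data-exterior="1" d="M196 328l-7 0-7 3-20 15-5 10 0 16-6 7 2 9 6 12 19 7 5 14 6 7 14 7 21 0 3 3 9 26 156-1-1-1-22-4-7-7-6-30-8-15-2-14-14-27 0-28-2-3-1 13-13 24-5 4-31 11-23-25-19-7-5-5-4-13-9 0z"/><path data-sink="439 17" data-exterior="1" d="M463 16l-70 1-1 12-6 16 0 14 4 9-2 38-16 24-12 27-12 8-9 22-4 21 4-8 14-14 14-9 9 1 15 10 15-4 25-27 1-17 19-13 6-8 3-9 4-1z"/><path data-sink="463 326" data-exterior="1" d="M413 260l-25 0-27 2-5 2-15-1-7 3-14 10-5 12 0 11 15 26 24 13 34 0 19 13 26 8 30-1 1-88-22-1-16-3z"/><path data-sink="463 189" data-exterior="1" d="M463 109l-3 1-1 6-7 10-20 14-1 17-25 27-15 4-15-10-9-1-14 9-15 15-2 5 1 7 20 14 11-2 14-7 6 0 38 12 11 0 15 6 11 2z"/><path data-sink="17 17" data-exterior="1" d="M120 16l-103 0-1 95 8 2 19-1 11-11 12-7 21-26 18-11 7-8 8-15z"/><path data-sink="17 462" data-exterior="1" d="M24 375l-8 1 0 87 94 1 0-10 3-3-15 0-14-7-8-9-9-14-33-31z"/><path data-sink="213 17" data-exterior="1" d="M230 16l-65 0-5 22 3 18 24 24 19 4 14-3 6-6-3-14 0-15 7-15z"/><path data-sink="17 211" data-exterior="1" d="M80 194l-63 2-1 49 6 2 4 6 20-7 31-4 7-12 3-22 6-11z"/><path data-sink="127 463" data-exterior="1" d="M174 429l-9 1-17 10-32 8-6 6 0 9 57 1z"/>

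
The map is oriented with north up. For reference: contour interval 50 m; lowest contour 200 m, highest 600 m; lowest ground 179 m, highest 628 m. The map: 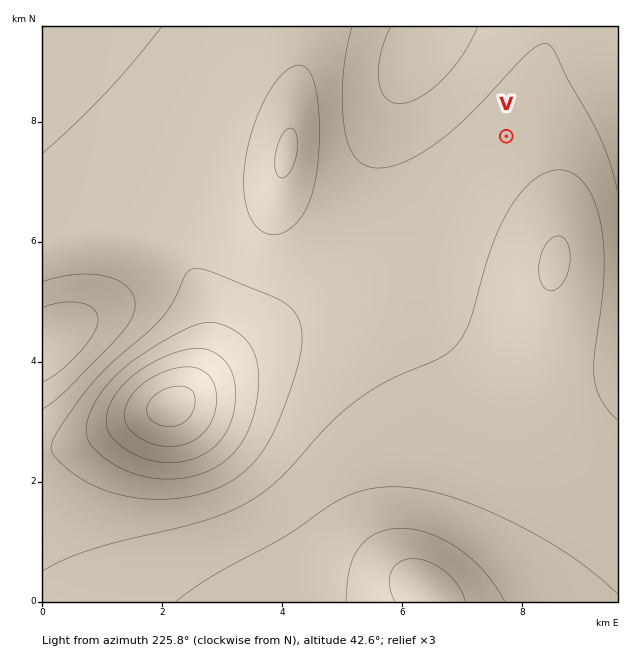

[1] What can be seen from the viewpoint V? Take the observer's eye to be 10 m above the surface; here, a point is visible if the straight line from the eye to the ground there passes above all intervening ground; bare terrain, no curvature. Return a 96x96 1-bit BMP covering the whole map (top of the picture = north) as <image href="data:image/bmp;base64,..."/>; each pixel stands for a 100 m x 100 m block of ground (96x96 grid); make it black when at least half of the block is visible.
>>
<image width="96" height="96" href="data:image/bmp;base64,Qk2+BAAAAAAAAD4AAAAoAAAAYAAAAGAAAAABAAEAAAAAAIAEAAATCwAAEwsAAAIAAAAAAAAA////AAAAAAAA/////8AAAAfgAAAP/////+AAAD/gAAD//////+AAAP/gAAD//////+AAA//AAAD///////AAD//AAAD///////AAP//AAAD///////AAf/+AAAD///////gB//+AAAD///////wH//+AAAD///////4///8AAAD///////////8AAAD///////////4AAAD///////////4AAAD///////////wAAAD///////////wAAAD///////////wAAAD/+AAP//////gAAAD/gAAB//////gAAAD+AAAAf/////gAAAD4AAAAH/////gAAADwAAAAD/////AAAADAAAAAA/////AAAACAAAAAAf////AAAAAAAAAAAP////AAAAAAAAAAAH////AAAAAAAAAAAD////AAAAAAAAAAAB////AAAAAAAAAAAA////AAAAAAAAAAAA////AAAACAAAAAAAf///AAAADAAAAAAAf///AAAADgAAAAAAP///AAAADwAAAAAAP///AAAAB4AAAAAAP///AAAAB4AAAAAAH///AAAAB8AAAAAAH///AAAAB+AAAAAAD///AAAAB/AAAAAAB///AAAAB/gAAAAAB///AAAAB/gAAAAAA///AAAAB/wAAAAAAf//AAAAA/4AAAAAAf//AAAAA/8AAAAAAP//AAAAA/+AAAAAAH//AAAAB//AAAAAAH//AAAAB//AAAAAAD//AAAAB//gAAAAAD//AAAAB//gAAAAAB//AAAAB//gAAAAAB//AAAAB//AAAAAAA//AAAAAP8AAAAAAA//gAAAAAAAAAAAAA//gAAAAAAAAAAAAA//gAAAAAAAAAAAAA//gAAAAAAAAAAAAA//wAAAAAAAAAAAAA//wAAAAAAAAAAAAB//wAAAAAAAAAAAAD//wAAAAAAAAAAB////4DAAAAAAAAAD////8fwAAAAAAAAH//////8AAAAAAAAH//////8AAAAAAAAP//////+AAAAAAAAP///////AAAAAAAAP///////AAAAAAAAP///////AAAAAAAAP///////gAAAAAAAP///////gAAAAAAAP///////gAAAAAAAP///////gAAAAAAAP///////gAAAAAAAP///////gAAAAAAAH///////gAAAAAAAH///////gAAAAAAAH///////gAAAAAAAH///////AAAAAAAAH//8D///AAAAAAAAH//wA///AAAAAAAAD//gAf/+AAAAAAAAD//gAP/+AAAAAAAAD//gAH/+AAAAAAAAD//gAD/+AAAAAAAAD//gAB/+AAAAAAAAD//gAA/+AAAAAAAAB//gAA//AAAAAAAAB//gAAf/AAAAAAAAB//gAAf/gAAAAAAAB//gAAP/wAAAAAAAB//wAAP/4AAAAAAAA//wAAH/8AAAAAAAA//4AAH/+AAAAAAAA//4AAH//AAAAAAAA//8AAH//wAAAAAAA//8AAH//8AAAAAAAf/+AAH//8AAAAAAAf//AAH//8="/>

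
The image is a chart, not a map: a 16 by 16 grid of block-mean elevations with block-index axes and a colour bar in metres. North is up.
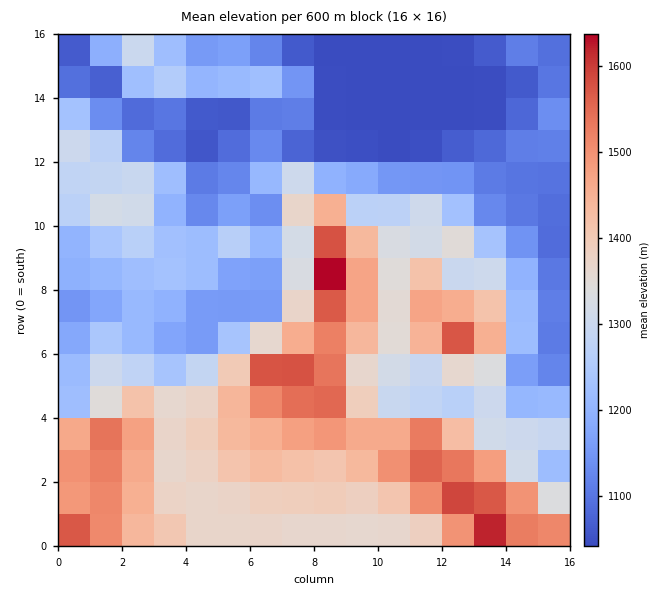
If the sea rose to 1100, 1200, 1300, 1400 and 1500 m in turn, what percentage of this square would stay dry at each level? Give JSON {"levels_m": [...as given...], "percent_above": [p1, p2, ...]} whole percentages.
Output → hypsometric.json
{"levels_m": [1100, 1200, 1300, 1400, 1500], "percent_above": [82, 63, 44, 25, 12]}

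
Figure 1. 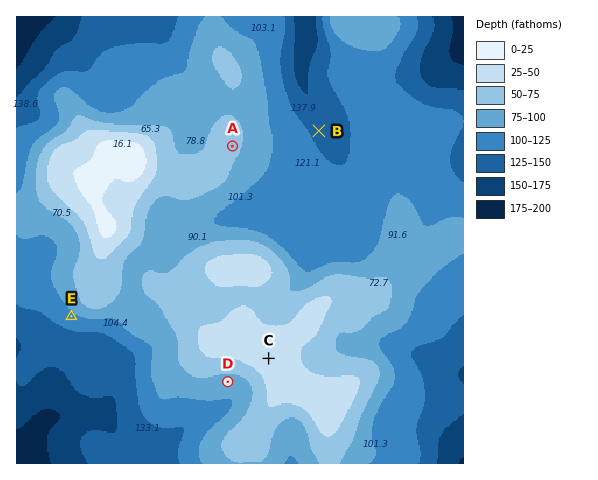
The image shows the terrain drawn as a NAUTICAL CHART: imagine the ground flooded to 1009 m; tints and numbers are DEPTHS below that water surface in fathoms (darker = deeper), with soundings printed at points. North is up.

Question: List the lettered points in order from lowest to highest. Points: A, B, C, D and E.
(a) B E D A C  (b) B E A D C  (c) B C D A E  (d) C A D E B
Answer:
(a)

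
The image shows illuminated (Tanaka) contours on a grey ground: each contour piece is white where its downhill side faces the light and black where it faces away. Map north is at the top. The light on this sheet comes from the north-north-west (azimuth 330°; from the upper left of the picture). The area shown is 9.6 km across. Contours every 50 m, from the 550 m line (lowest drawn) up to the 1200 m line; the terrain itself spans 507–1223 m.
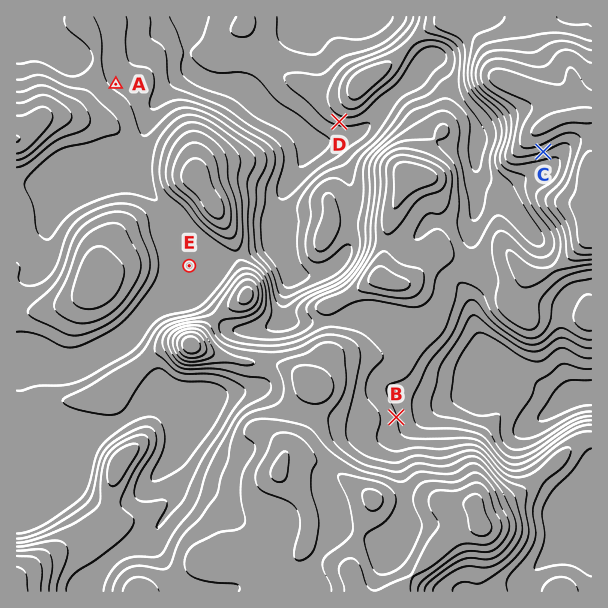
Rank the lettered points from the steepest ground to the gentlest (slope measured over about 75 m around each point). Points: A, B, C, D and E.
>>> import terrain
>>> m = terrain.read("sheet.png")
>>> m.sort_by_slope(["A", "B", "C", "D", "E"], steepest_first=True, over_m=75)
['C', 'D', 'B', 'A', 'E']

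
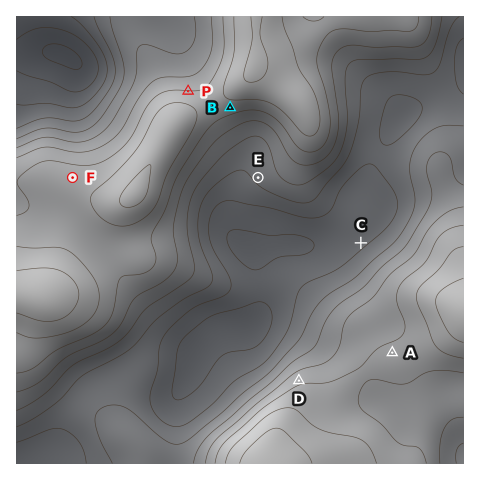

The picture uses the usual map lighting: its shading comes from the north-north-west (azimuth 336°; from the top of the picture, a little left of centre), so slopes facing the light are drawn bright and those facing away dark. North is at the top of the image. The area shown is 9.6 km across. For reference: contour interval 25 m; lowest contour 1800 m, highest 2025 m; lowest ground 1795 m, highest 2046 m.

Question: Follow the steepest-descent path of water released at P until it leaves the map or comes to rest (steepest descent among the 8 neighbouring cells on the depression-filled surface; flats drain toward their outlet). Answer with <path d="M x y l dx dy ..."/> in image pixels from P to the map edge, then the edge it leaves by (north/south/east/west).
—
<path d="M188 91l0-25-8-25-9-14-5-10"/>
exit: north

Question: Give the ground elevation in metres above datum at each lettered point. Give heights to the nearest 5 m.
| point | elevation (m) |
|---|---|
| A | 1980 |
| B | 1990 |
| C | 1870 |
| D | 1970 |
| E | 1905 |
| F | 1990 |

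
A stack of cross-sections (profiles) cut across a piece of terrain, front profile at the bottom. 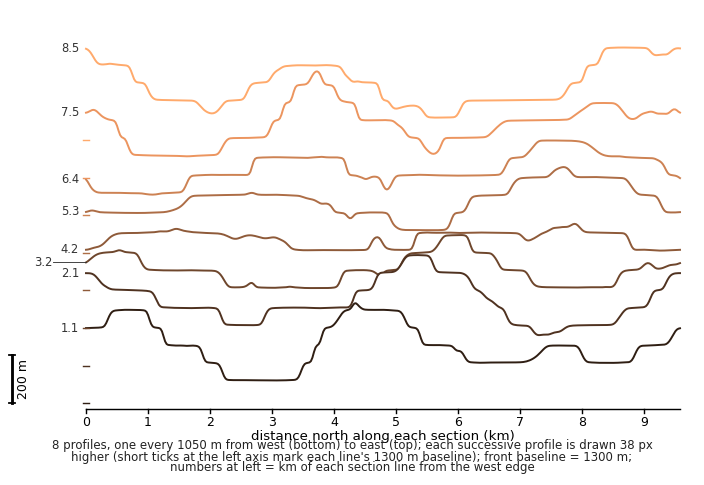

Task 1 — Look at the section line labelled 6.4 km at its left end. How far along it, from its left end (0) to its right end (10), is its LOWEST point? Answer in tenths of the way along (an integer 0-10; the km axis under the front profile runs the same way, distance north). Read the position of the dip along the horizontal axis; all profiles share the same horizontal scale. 1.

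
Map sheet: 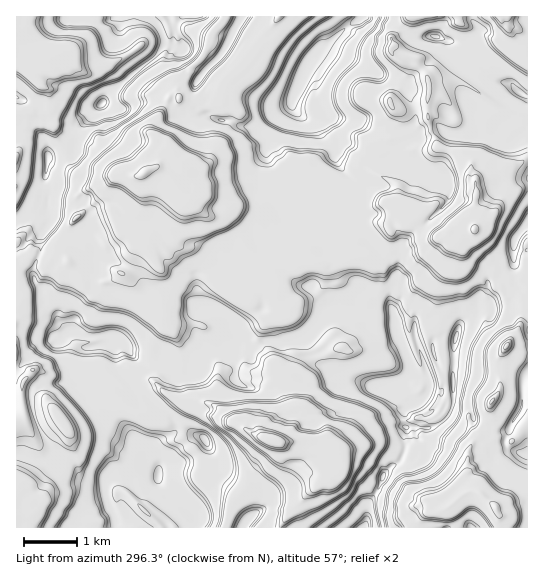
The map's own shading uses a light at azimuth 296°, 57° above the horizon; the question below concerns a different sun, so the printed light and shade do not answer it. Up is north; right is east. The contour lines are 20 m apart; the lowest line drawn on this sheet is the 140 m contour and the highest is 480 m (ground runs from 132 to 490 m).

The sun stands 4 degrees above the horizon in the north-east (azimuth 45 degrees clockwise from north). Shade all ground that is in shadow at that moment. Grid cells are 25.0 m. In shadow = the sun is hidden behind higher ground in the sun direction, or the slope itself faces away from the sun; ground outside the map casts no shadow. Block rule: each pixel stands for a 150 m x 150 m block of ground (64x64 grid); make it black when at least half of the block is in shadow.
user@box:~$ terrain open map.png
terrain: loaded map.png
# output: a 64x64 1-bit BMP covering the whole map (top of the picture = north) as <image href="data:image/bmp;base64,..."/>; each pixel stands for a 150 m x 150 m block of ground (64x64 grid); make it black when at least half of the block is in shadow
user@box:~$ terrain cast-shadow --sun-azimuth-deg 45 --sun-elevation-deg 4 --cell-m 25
<image width="64" height="64" href="data:image/bmp;base64,Qk0+AgAAAAAAAD4AAAAoAAAAQAAAAEAAAAABAAEAAAAAAAACAAATCwAAEwsAAAIAAAAAAAAA////AAAAAAAAB//f/T//8AAH////P/nwAAf///4/YPAAB////59gAAAD////hwAAAAP///gFAAAAA///8AYAAAEH///4AjgAOB///7AAPAA+B///wAA+AP4H//8AAB4E/gf//AAAfwA8B//wAAD/gjgH/8AAAH/AMAH9gAAAH+GwAfEAAAB/4YAA4AAAAH/BgADADAAYf8EAAIAeAB7/4EAAAAoAD/vgAAOAAgOA+/AAH+AIAcD7+A//8D4AAfuoD//wf4Af40AP/8D/4H/hQA//gf4gf+HwH/8D/AA//Pg//AfwAD//+D/CB+AA///4P4eDgA////A+H8MAH///MDg74AAf//wAIH+AAABj/gAAf4gAAB//AgH+BgAAH/5CF/xDgAAf+CM/+f/AAD/QgD/7/mAAPQAAH///AAAcAAAf//gAABwGAB//4AAADAeAD//AAAAAB4AP/gAAAAIfgAbzAAAABj8AEtAAAAAAfgAZQAAAAIB+ABmEAAABwD4AOIMAAADgMAA4S4AAAODwADgBAAAP/PAAAAAAEA///ACAPgDwH/9gAMA/AAA3/mQA8f+AABPkYCD/9AAAC8Dg38/4AAAD7+A+g5gAAAP/4f8AAgAAAP/D/wAADEABfwP8AAA+IAC+CfgAAD8wBD4f+AAAPRACH//8AABoCAQN//gAAEAAik7+eA=="/>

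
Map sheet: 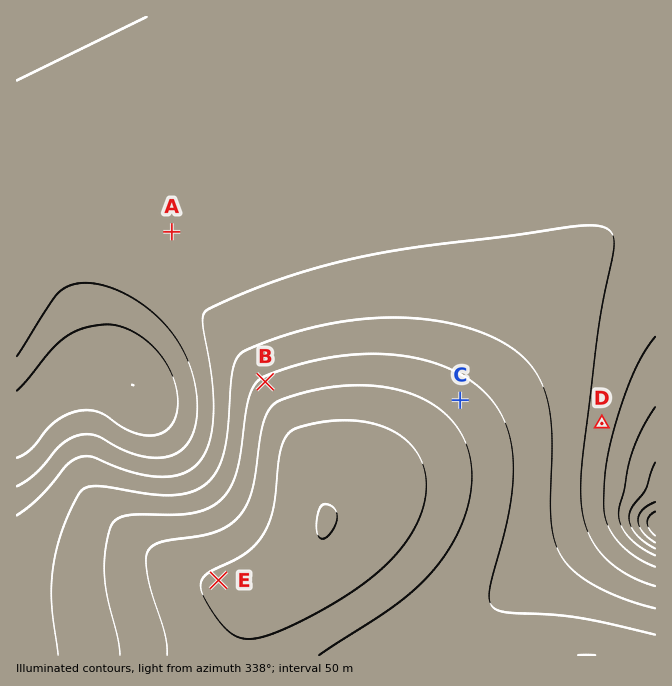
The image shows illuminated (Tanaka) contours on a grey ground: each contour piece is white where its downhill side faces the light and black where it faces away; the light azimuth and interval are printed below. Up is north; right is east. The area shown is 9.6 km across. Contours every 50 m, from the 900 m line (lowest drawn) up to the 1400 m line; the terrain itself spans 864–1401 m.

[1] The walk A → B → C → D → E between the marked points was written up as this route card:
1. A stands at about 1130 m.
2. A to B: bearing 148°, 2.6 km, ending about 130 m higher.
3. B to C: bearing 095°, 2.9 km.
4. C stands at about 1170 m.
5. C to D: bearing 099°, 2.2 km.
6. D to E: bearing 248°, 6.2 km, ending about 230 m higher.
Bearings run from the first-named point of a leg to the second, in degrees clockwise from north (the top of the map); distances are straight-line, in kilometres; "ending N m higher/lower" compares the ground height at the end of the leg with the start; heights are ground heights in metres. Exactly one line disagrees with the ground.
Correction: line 4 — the height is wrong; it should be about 1280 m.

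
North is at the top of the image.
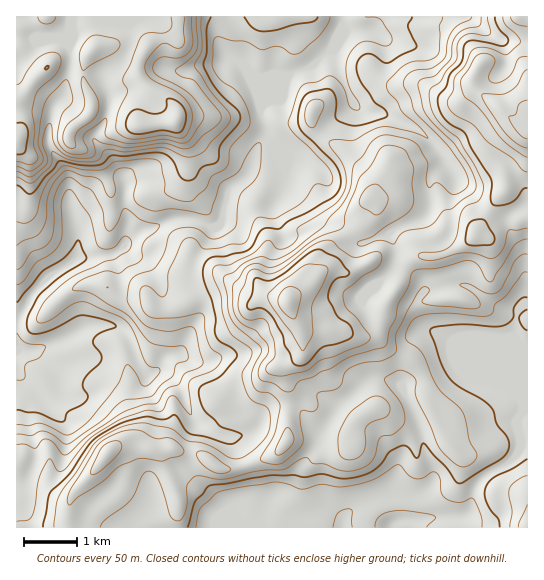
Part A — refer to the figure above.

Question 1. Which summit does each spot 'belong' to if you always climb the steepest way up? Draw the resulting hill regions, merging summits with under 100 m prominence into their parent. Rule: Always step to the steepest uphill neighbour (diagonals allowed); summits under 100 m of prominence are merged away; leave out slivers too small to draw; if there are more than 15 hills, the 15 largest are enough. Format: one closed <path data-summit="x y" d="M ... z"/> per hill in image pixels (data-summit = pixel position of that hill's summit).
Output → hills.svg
<path data-summit="527 131" d="M527 16l-184 0 0 13-10 18-22 20-21 8-5 4-8 18-3 3-7 1-6 6 0 10 4 13 0 7-4 5 9 2 11 13 4 8 0 17 25 15 17 23 14 5 17 18 7 0 25-10 6 20-1 12 22 11 7 7 0 8-7 10 2 12 5 12 5 4 32 16 36 37-39-17-5 0-24 14-26 6-17-6-13-2-10 6-10 12-14 10-20 32-20-28-13-4-12 2-8 4-5 4-4 11-6 6-22 5 6-4 4-16-2-10-6-16-21-26-20-5-13-6 4-3 8-18 10-15-2-15-8-14-6-2-21-2-15-24-14-6-9-9 4-16 0-11-4-12 1-24-2-2-9 0-17 7-14 13-11 8 0 8 7 21-3 20-23 15-13 12-9 10-15 26 1 207 382 0 12-7 22-4 28 0 7-4 9-30 13-11 19-9 8-9 4-9-4-26 8-8 3-1z"/><path data-summit="289 302" d="M266 143l-4 0-5 4-9 27-19 15-6 22 0 8-4 6-6 3-23-9-17 0-19 9-19 5-11 12 9 10 14 6 15 24 21 2 10 8 6 12 0 11-10 15-8 18-4 3 13 6 20 5 21 26 8 22-3 16-4 6 9 1 10-4 6-6 4-11 5-4 8-4 12-2 13 4 20 28 20-32 14-10 10-12 10-6 13 2 17 6 26-6 24-14 5 0 36 15-33-35-32-16-5-4-7-18 0-6 7-10 0-8-7-7-22-11 1-12-5-19-4-1-22 10-10-2-14-16-14-5-17-23-25-15 0-17-9-15z"/><path data-summit="175 122" d="M342 16l-271 0-2 54-5 24-12 16-4 21 0 14 20 34 3 32 26-23 17-7 9 0 2 2-1 24 4 12-2 24 9-10 19-5 19-9 17 0 23 9 6-3 4-6 0-8 6-22 19-15 5-19 12-18-4-20 2-12 14-8 8-18 5-4 21-8 22-20 10-18z"/><path data-summit="17 141" d="M70 16l-54 1 1 303 14-25 9-10 13-12 20-12 4-7 2-16-10-33-1-26-20-34 3-31 4-9 9-11 5-24z"/><path data-summit="527 527" d="M527 411l-2 0-8 8 0 10 4 12-4 13-8 9-19 9-13 11-5 12-3 15-4 6-40 3-18 4-7 4 127 1z"/>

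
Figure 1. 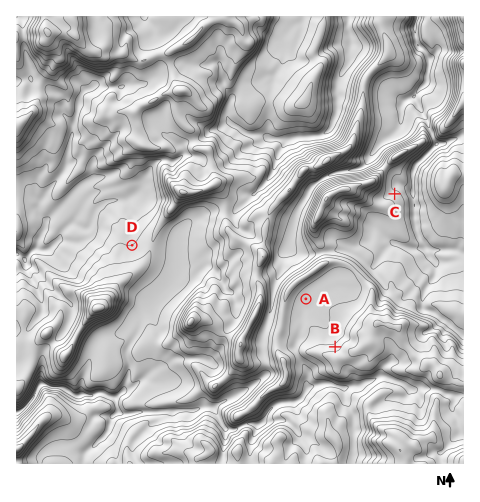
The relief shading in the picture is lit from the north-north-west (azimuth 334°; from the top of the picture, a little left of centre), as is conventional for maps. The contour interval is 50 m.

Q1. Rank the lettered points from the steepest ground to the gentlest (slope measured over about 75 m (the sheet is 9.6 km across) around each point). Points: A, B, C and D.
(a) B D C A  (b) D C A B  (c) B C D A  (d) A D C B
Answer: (c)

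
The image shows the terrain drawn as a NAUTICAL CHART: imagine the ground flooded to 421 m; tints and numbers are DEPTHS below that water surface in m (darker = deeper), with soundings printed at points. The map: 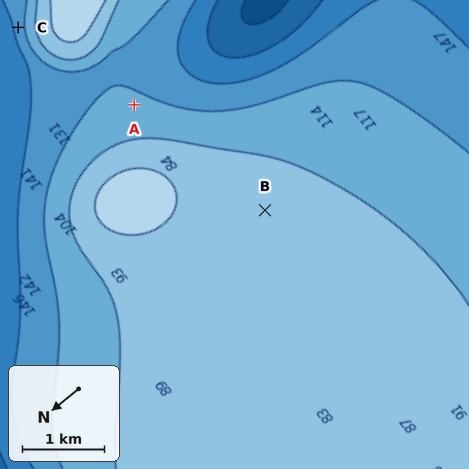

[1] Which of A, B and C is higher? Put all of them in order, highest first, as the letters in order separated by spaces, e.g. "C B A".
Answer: B A C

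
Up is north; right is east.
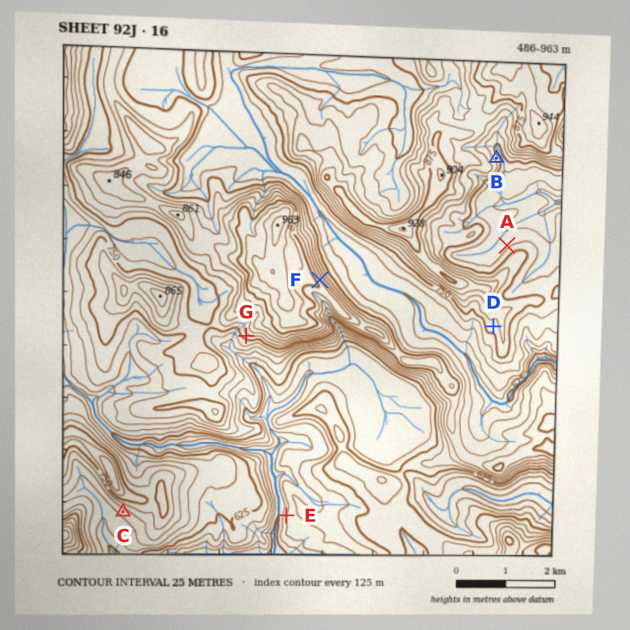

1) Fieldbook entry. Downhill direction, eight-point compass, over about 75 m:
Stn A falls NW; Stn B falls NE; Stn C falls SW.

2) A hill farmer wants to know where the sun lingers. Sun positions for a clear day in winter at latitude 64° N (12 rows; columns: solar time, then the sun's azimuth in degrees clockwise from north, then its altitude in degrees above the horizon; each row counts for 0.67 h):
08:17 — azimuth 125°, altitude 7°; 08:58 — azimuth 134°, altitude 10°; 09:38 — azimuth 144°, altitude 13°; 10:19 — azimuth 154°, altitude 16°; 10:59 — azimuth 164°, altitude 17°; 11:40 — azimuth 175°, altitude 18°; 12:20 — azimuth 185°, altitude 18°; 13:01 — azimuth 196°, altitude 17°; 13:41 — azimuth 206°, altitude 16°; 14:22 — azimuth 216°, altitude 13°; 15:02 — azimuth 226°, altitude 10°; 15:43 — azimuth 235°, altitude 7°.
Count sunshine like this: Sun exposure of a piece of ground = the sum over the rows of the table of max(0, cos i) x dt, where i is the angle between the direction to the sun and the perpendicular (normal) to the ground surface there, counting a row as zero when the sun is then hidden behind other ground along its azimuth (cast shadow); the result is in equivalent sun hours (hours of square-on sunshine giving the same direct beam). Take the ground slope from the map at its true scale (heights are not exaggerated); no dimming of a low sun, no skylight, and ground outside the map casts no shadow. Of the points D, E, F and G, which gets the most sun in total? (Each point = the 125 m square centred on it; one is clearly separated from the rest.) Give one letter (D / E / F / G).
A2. G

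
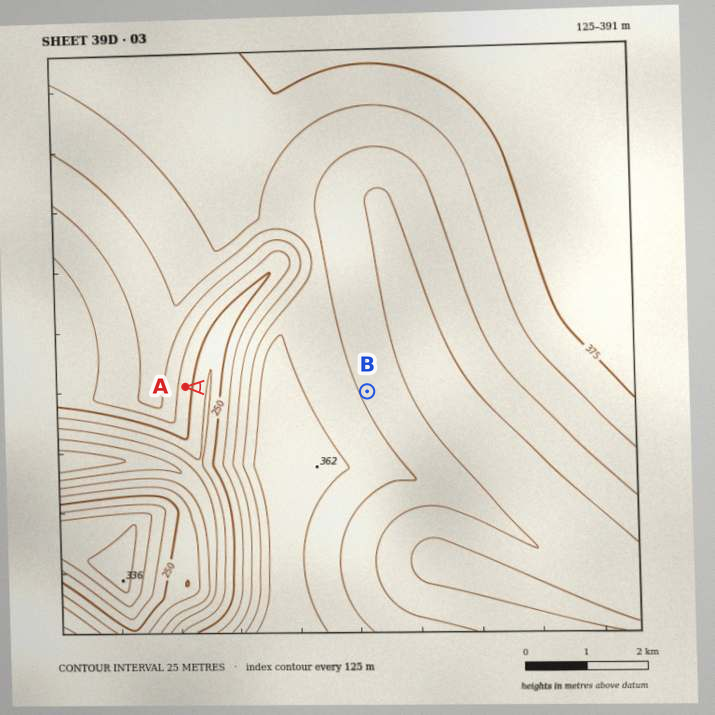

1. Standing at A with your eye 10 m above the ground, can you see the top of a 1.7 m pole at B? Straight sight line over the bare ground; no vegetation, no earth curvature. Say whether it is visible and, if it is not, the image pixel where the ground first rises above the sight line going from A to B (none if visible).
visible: false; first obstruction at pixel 235 388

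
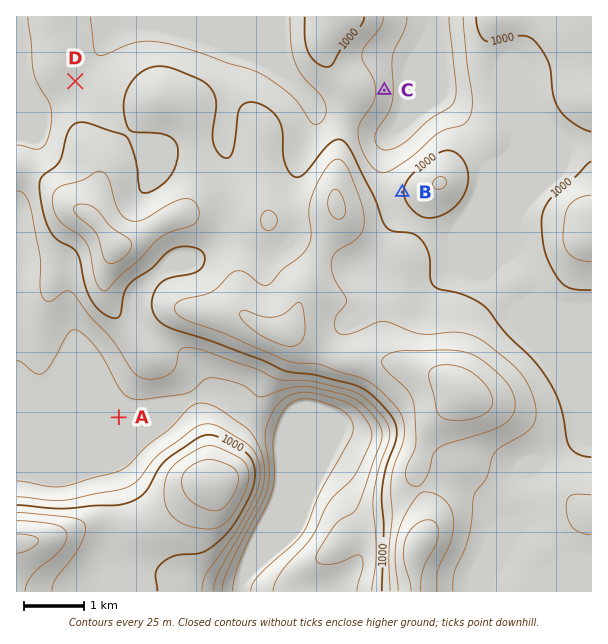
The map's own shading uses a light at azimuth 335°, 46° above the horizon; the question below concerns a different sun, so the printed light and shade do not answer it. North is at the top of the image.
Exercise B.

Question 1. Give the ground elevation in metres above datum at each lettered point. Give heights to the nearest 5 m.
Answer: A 950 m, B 1000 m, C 960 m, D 985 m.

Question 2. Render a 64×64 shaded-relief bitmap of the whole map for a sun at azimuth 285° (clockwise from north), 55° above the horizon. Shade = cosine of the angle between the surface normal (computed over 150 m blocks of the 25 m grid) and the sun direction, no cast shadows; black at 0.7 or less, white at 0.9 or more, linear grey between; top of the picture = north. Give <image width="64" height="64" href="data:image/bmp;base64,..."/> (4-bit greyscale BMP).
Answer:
<image width="64" height="64" href="data:image/bmp;base64,Qk12CAAAAAAAAHYAAAAoAAAAQAAAAEAAAAABAAQAAAAAAAAIAAATCwAAEwsAABAAAAAAAAAAAAAAABEREQAiIiIAMzMzAERERABVVVUAZmZmAHd3dwCIiIgAmZmZAKqqqgC7u7sAzMzMAN3d3QDu7u4A////AHdmZ3iJmZmYiIdTEmrMupmZmaze/+yWRWiZmZmZmZmZd2ZneImZmZiIh2MRWbzLqZmJq97/7IVFZ5mZmZmZmZl3ZmZniZmZmIiIZBA4rNy6qYiazv/8hURniZmZmZmZmXdmVVaImZmYiIh0EBaazdy6mIm+//yFRFaJmZmZmZmZh3ZVVniZmZiIiHUgA4ms3dypiK7//JZERniZmZmZmZmYh2VVaJmZmIiIhjAAeZnO7cqYrf/9p1RFeJmZmZmZmZmYdlZomamZiZiHQAA4mZzuy5mt//65ZEVomZmZmZmZqZmId3iaqpmZmZhhAAaZmt7bqr3//cp1VWiJmZmaqpmZmZmZmZqqqqqpmGMAA4mZztyqze/tyodVaImZmZqqmZmZqruqqqu6qqqZdAAAaZm93LvO/ty6l2Z4iZmZmqqZmZmru7qru8y7uql1IAA5mazcvN/+y6qYd3iJmZmqqpmZmaq7u7u83cy7qYYwAAiZm9zM3//KmYh3eIiJmaqpmZmZmZqqq83u3cuph1EAB5mazMzv/9qYiIh3iIiZqqmZmZmZmZmavO7t3KmYYgAHmZm8zO//65iIiHd3iJmamZmZmZmZmZms3u7cuphjAAeZmavM3//8qIiIh3d4mZmZmZmZmZmZmZrN3u3Kh2QQJ5mZmrzf//2piIiHd3iJmIiZmZmZmZmZmavN7cqGZTE4mZmau87//rmIiHd3d4iIiImZmZmZmZmZmrzdynZ2UzeZmZmrzf/+yoiHd3Znd3d4mZmZmZmZmZmZm8y5h3h0NpmZmavN7/7LmId3ZmZnd3iZmZmZmZmZmZmZq6mIiYUkiZmZq83d3cupmHdmZmZneJmZmZmZmZmZmZmaqZmZhjJomZmrzMzMzLqYh3ZmZmd4mZmZmZmZmZmIiZmZmZmYUzV4iIq8y7u8u6mHdmZmZ4iZmZmZmZmaqYiIiImZmZl1RFZ3eau6qru7qYd2ZmZniZmZmZmZmaqph3d3iJmZmpdlZ3iImqqqu7qph3d2ZniZmZmZmZmZq7qXdmeJmZmaqYd4mZmaqqq7upiHd3dneJmZmZiZmZq7u5h2Z4mZmZmpiIiaqZqqqqqqmYd3d3eJmZmZmImZmru6mHd4iZmZmZmHeJqqqqqqqqqZiHd3iJmZmZmYiJmru7qYeIiZmZmZmYd3iaqqqqmaqqmYd3iJmZmZqpiImqu7qYiImZmZqqqZh3d4mqqpmZmqqZiHiJmZmZmqmHiau6mZmqmZmZqqqZmYdniZmpmYmaqZiIiJmZmZmaqoeJu7mImruqmZqqmZmph3eJmZmYiJqpmIiImZmZmZqql4q8qGeby7qqqqqZmqqXd4iZmZiImZmYiImZmZmZmrqYisynV5vLuqqrqpiauph3iJmZmIiZmZmZmZmZmZmbu6iL3KZWiru6qru6iJq7qHeIiZmZiImZmZmZmZmZmZu7qZvdpkV5qqqqu7qImruph3iJmZmIiImZmaqZmaqZmrupm923VFeJmqq7upiau6mHeImZmYiIiZmZmpmZqpmKu7qb3chkRXiZmruqmZqqqod3iJmZmIiJmZmZmZqqqYq8upvdynVEV4maqqqZmZqqmHd4iZmYiImZmZmZqrupm7y6qs3Kh2VWeJmZqqqZmaqph3eImZiIiZmZmZmrvLqbvMqqu7mIh2Z3iImaqpiJqqqHZniZmYiJmZmZmavMuqvNy6qqmHiZmHd3eJqqmIiaupdlZ4mZmIiZmZmaq8y6q83cuqmHeKu6mHd4mrqpiau7l2VXiZmYiImZmZqrzLurzd26mHZoq7uph3iaqqmJq8uXVVeKqph3eJmZmavMu6vN3LqYdmeau7qIeJqqqYmsy5dVV5qqmHZomZmZq8zLqr3cupmHZ4mrupiImqqZiazcl1Voq7updleJmZmavLuqrMu6qZd3iZq6qYmaqpiJrNyWVWirzLqGVomZmZmru6mau7qqmHeJmaqpmZqqmIis3KZEabzMy5dmiZmZmZq7qJq7u6qYd4mZmqmZmqqYiJvdp0RprMzLqHeJmZmZmaqomry7qZiIiZmamYmaqph4msynRGirzMypiJmZmZmZqqmazMupmIiZmZmZiZqqmHeJvKdEaKvMzLmZmYiZmZmaqZq8y6mZmZmZmZiJmqqYd3mrqFVnmrzMupqqmJmZmZqpmbzKmZmZmZmZiIiaqph3eKuoZVeJq8y6q7qYmZmZqZmZvLqZmaqpmZiIiJqqmHd4m6l2Vniau7u7upmZmaqpmZmrupmaqqqZiIeImamYd3ibuYZVaJmqu8y6mZmZqqmZmaqpmqqruqmIiIiZmYiHiau6hlVnmZmrzLqZmZqqqpmaqpmaqqu7qYiIiJmZiIiZqqmHZVeZmavMupmZmrqqmaqpiJqqq7upiIiImZiIiaqqqYdlZ4mZq9y5mZmaqqqZq6mImaqru6mYiIiZmIiaqqmYh2ZniZms3LmZmaqqqZqrqYiJqqqqqZmZmZmZmZq7qYd3d3eJmazcqZmZqqqZmrupiImaqqqpmZmZmZmZm8uodmd3d4mZrNypiZmqqpmau6mIiJmqqpmZmZmZmZmrzKhmZmd3iJms3KmImaqpmZq7qYiIiZmZmZmZmZmZmazcqHZVVneImazcuYiJmqmZmrqYiIiJmZmZmZmZmZmZrNy5h2VVZ3iZvN26iIiaqZmaupiIiIiZmZmZmZmZmZms3LmHdlVWeIm83cqIiJmpmZ"/>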